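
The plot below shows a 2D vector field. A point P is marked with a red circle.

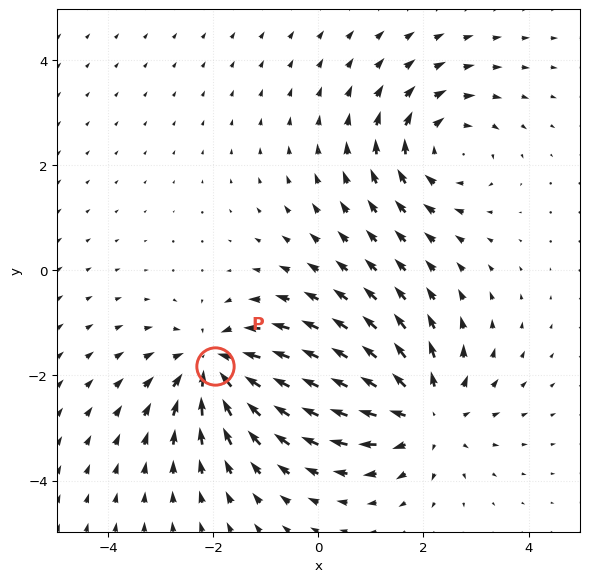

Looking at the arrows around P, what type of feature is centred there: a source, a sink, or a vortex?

sink

At P (-2.0, -1.8) the arrows converge inward. Divergence about -4, curl ≈0 — negative divergence with near-zero curl is a sink.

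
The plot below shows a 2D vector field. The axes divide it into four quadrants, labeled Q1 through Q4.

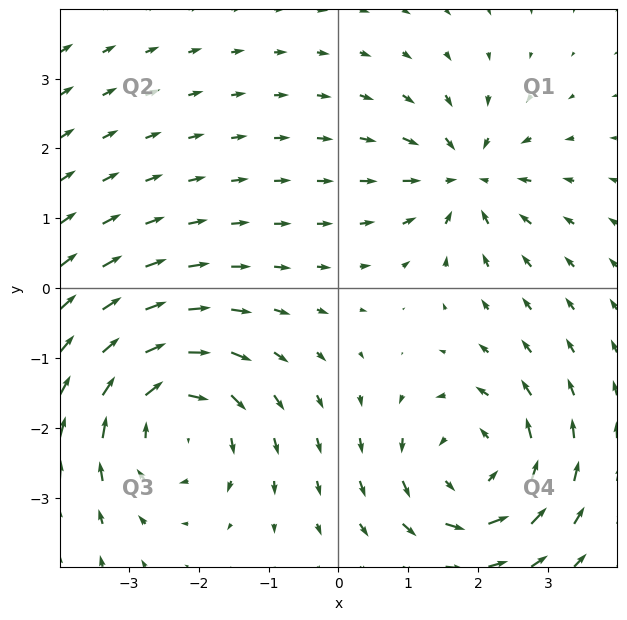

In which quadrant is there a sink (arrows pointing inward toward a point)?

Q1

The sink sits at approximately (1.8, 1.6), which lies in quadrant Q1. The divergence there is about -5, negative as expected for a sink.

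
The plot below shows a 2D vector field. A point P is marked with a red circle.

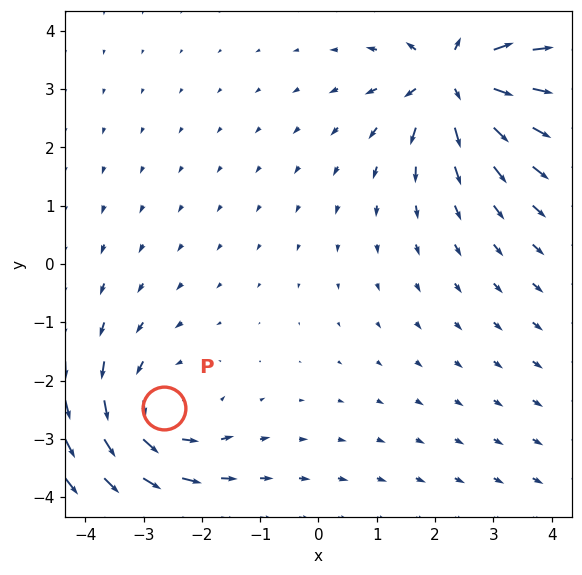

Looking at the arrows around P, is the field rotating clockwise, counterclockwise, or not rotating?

Near P at (-2.7, -2.5) the arrows circulate counterclockwise. The curl (z-component) there is about +3; positive curl means counterclockwise rotation.

counterclockwise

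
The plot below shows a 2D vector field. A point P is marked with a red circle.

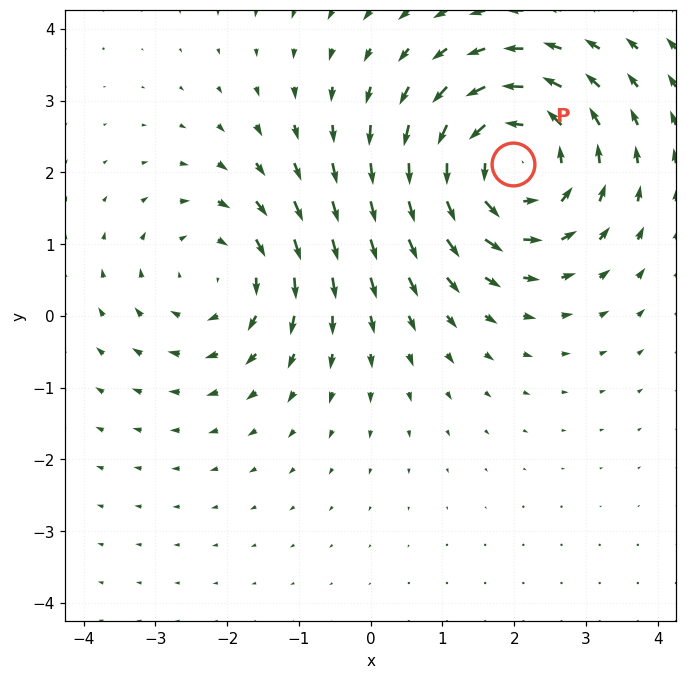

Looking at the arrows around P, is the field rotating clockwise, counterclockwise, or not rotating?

Near P at (2.0, 2.1) the arrows circulate counterclockwise. The curl (z-component) there is about +4; positive curl means counterclockwise rotation.

counterclockwise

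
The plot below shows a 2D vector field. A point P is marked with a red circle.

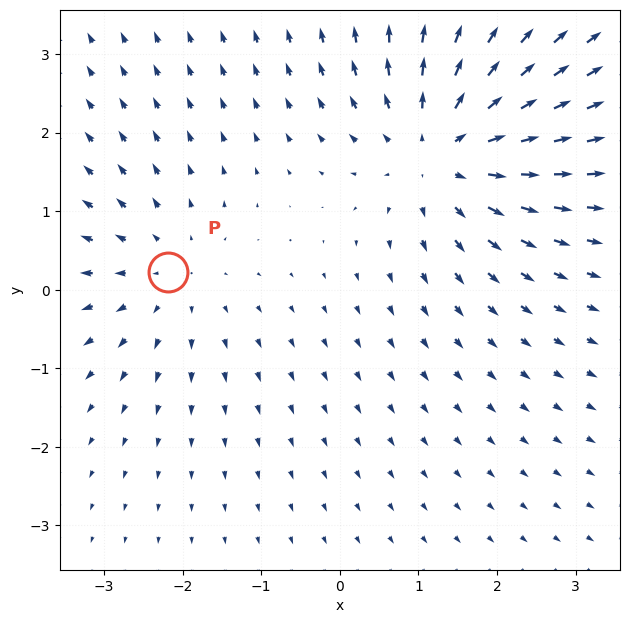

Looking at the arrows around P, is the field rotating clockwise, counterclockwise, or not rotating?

Near P at (-2.2, 0.2) the arrows show no circulation. The curl there is ≈0.

not rotating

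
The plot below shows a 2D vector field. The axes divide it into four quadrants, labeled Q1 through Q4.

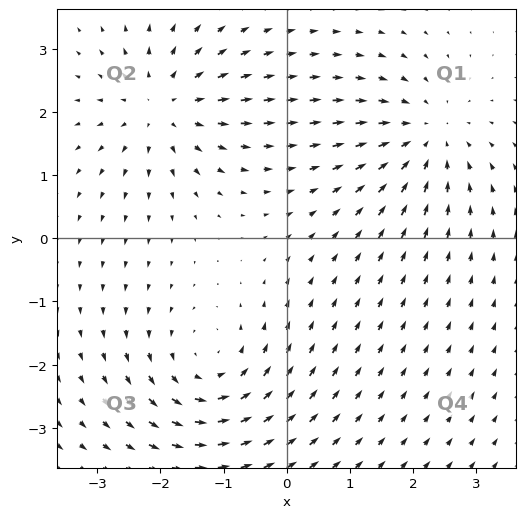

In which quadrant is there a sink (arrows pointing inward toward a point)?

The sink sits at approximately (2.2, 1.6), which lies in quadrant Q1. The divergence there is about -4, negative as expected for a sink.

Q1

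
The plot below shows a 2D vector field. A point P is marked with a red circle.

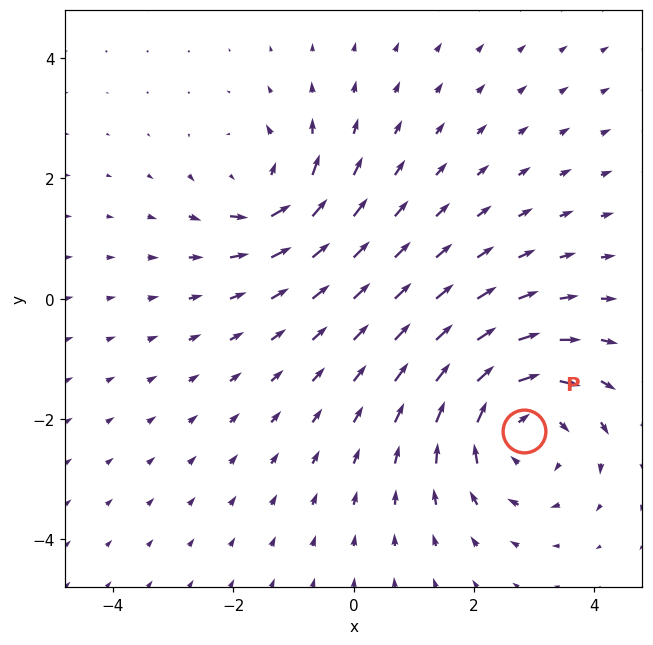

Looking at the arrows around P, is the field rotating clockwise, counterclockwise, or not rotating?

clockwise

Near P at (2.8, -2.2) the arrows circulate clockwise. The curl (z-component) there is about -4; negative curl means clockwise rotation.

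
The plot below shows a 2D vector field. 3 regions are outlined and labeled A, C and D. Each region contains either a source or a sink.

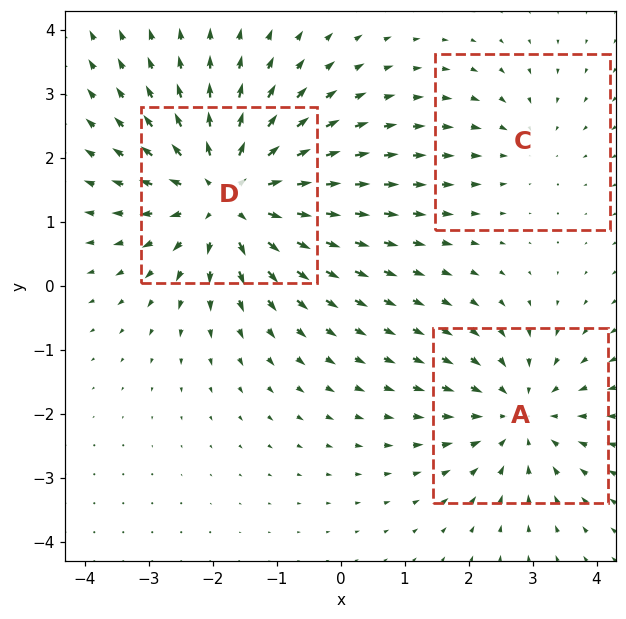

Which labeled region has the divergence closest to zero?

C

Divergence at each region's feature centre — A: about -3, C: about -2, D: about +5. Region C is closest to zero.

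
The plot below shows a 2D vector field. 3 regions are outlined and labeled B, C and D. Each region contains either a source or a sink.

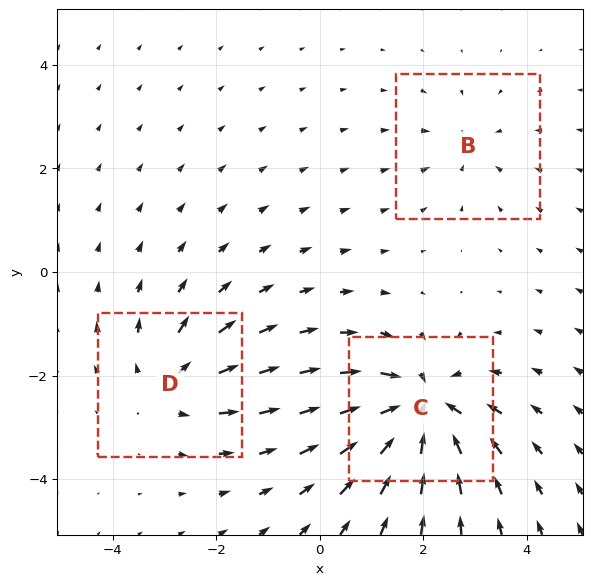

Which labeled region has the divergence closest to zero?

B

Divergence at each region's feature centre — B: about -2, C: about -6, D: about +3. Region B is closest to zero.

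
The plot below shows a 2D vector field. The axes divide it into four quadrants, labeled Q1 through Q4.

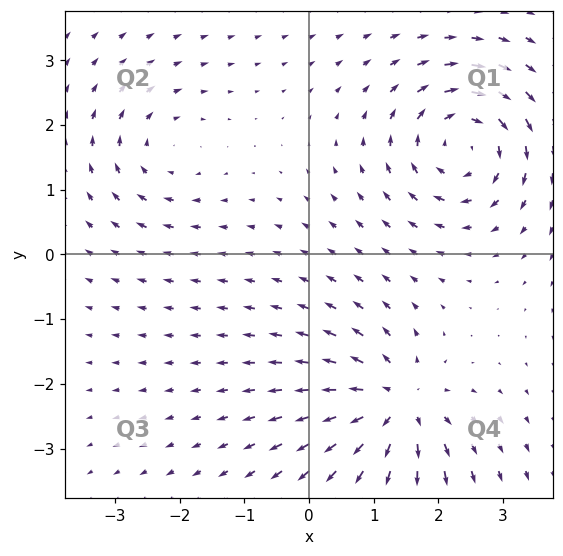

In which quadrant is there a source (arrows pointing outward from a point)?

Q4

The source sits at approximately (1.3, -2.3), which lies in quadrant Q4. The divergence there is about +5, positive as expected for a source.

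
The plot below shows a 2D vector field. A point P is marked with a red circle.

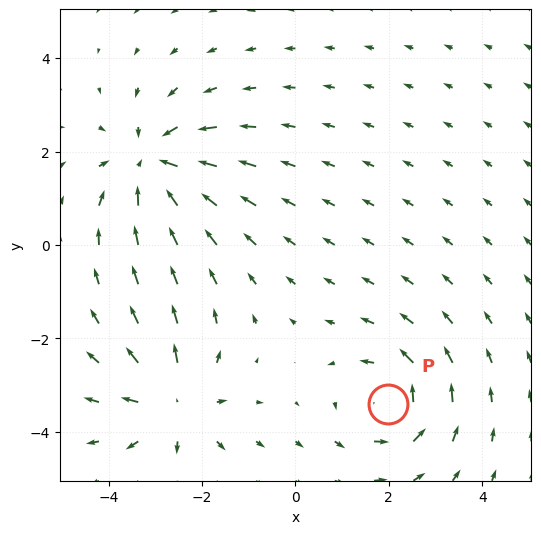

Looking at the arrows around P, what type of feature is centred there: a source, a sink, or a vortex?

vortex

At P (2.0, -3.4) the arrows circulate counterclockwise. Divergence ≈0, curl about +4 — near-zero divergence with nonzero curl is a vortex.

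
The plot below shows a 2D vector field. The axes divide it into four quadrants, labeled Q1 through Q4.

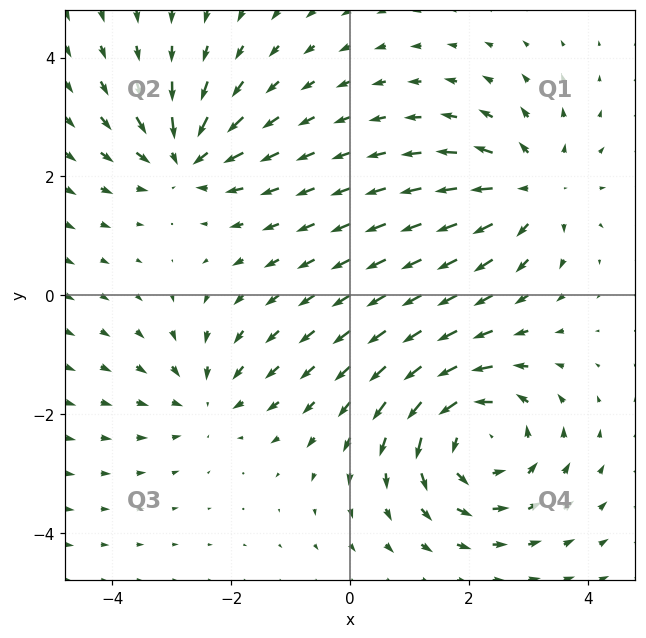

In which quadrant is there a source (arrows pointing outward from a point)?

Q1

The source sits at approximately (3.1, 1.8), which lies in quadrant Q1. The divergence there is about +4, positive as expected for a source.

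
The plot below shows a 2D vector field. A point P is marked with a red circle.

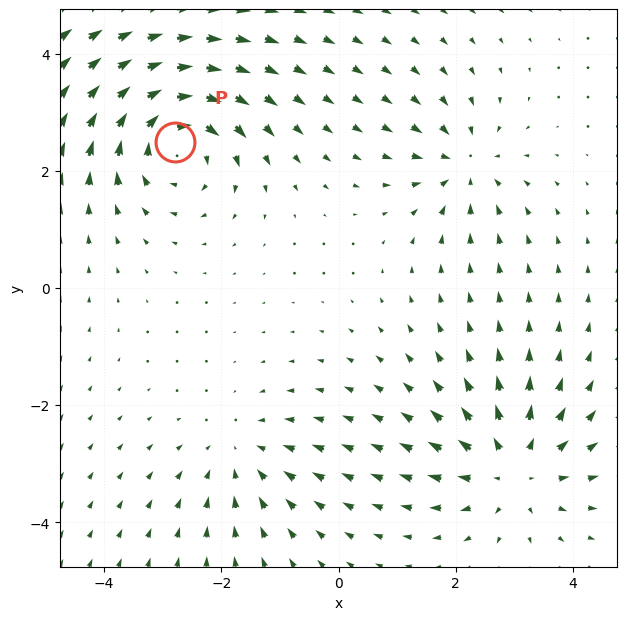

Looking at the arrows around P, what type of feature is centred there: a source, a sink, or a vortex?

vortex

At P (-2.8, 2.5) the arrows circulate clockwise. Divergence ≈0, curl about -5 — near-zero divergence with nonzero curl is a vortex.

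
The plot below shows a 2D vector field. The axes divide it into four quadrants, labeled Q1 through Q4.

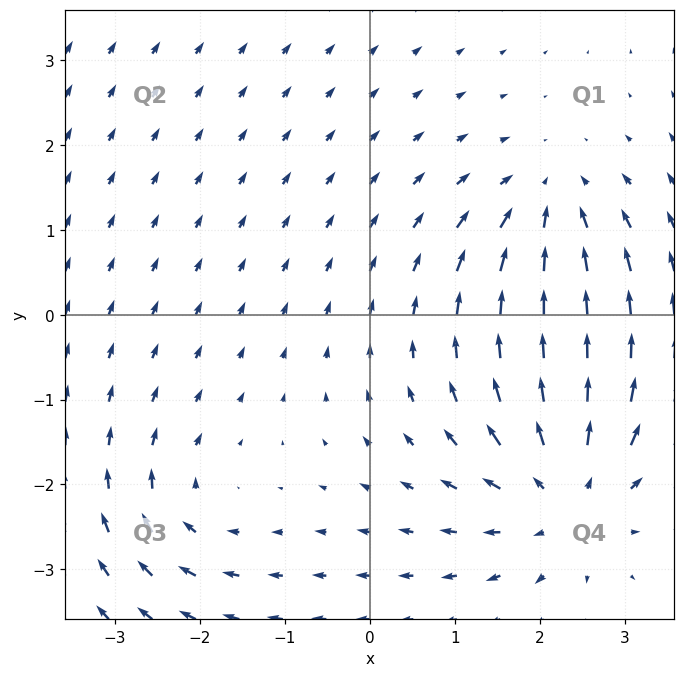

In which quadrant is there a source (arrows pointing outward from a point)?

Q4

The source sits at approximately (2.3, -2.1), which lies in quadrant Q4. The divergence there is about +5, positive as expected for a source.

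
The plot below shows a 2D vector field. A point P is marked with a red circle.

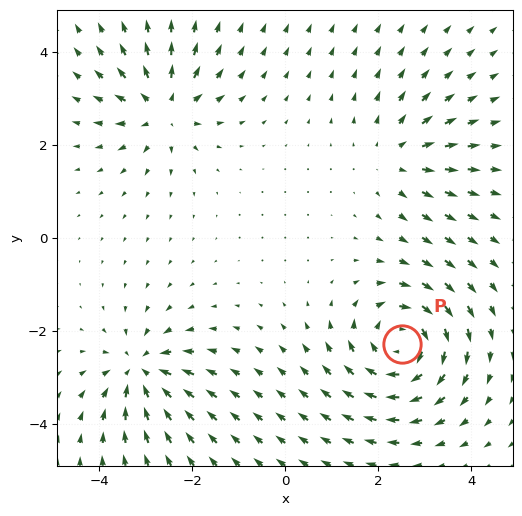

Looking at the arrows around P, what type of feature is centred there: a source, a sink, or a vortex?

At P (2.5, -2.3) the arrows circulate clockwise. Divergence ≈0, curl about -6 — near-zero divergence with nonzero curl is a vortex.

vortex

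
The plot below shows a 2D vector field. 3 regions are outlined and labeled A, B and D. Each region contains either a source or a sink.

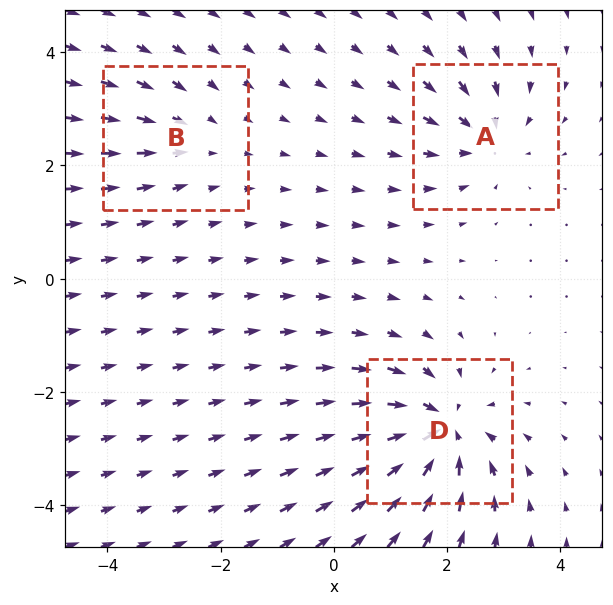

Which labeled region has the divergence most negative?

Divergence at each region's feature centre — A: about -4, B: about -2, D: about -6. Region D is most negative.

D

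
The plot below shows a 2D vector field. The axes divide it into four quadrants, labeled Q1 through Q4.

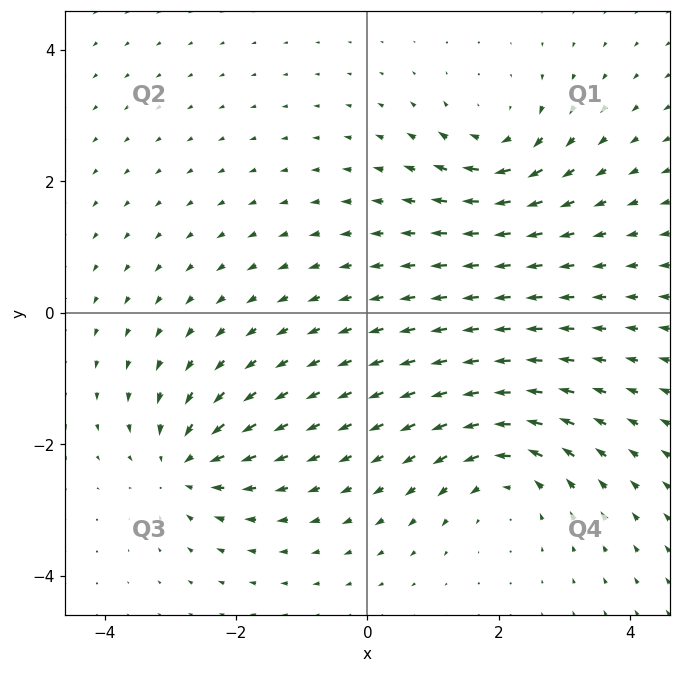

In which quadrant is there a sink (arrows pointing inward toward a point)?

The sink sits at approximately (-2.8, -2.3), which lies in quadrant Q3. The divergence there is about -6, negative as expected for a sink.

Q3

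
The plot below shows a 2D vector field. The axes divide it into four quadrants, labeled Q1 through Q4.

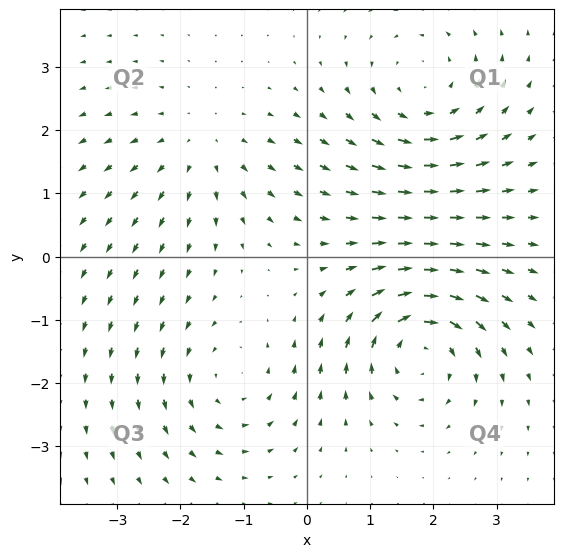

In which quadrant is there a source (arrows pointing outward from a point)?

The source sits at approximately (-1.7, 1.7), which lies in quadrant Q2. The divergence there is about +3, positive as expected for a source.

Q2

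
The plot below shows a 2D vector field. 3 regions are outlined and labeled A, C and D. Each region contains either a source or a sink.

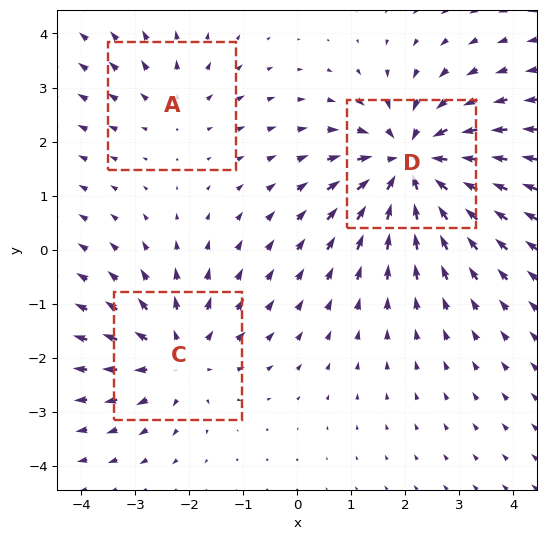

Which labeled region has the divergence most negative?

Divergence at each region's feature centre — A: about +2, C: about +3, D: about -5. Region D is most negative.

D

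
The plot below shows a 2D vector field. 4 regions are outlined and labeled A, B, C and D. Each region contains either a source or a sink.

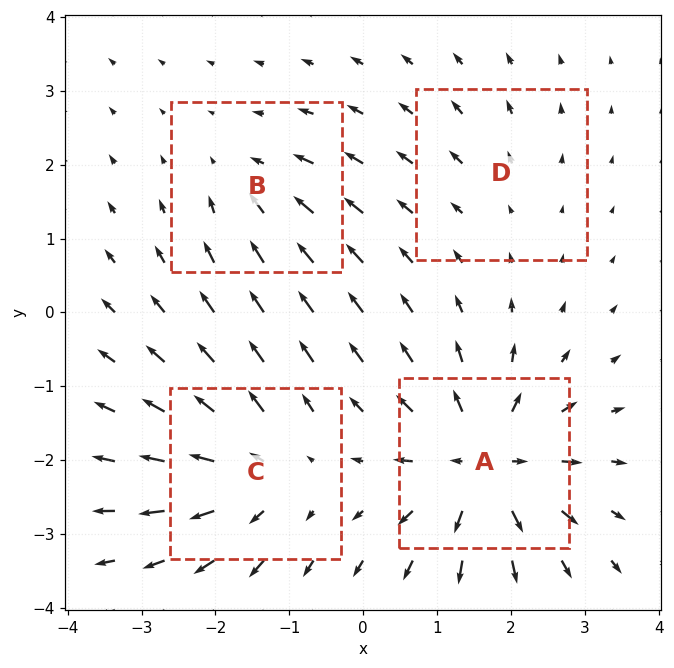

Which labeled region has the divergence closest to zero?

D

Divergence at each region's feature centre — A: about +9, B: about -4, C: about +6, D: about +2. Region D is closest to zero.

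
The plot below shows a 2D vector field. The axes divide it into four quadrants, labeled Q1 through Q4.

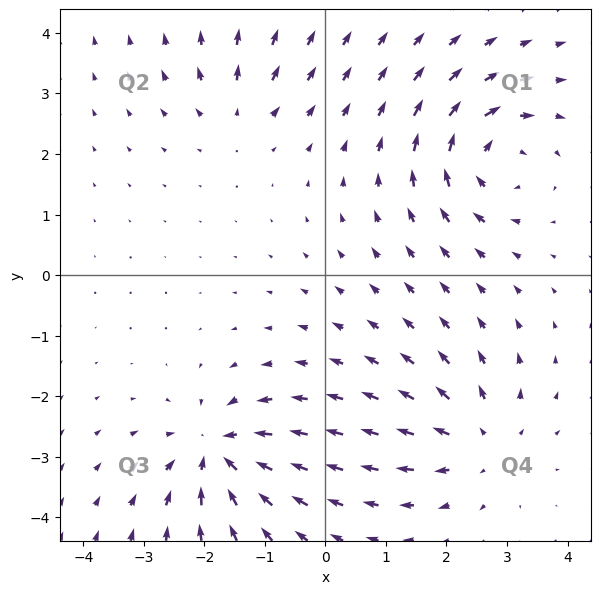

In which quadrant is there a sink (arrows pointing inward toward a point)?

Q3

The sink sits at approximately (-1.8, -2.9), which lies in quadrant Q3. The divergence there is about -7, negative as expected for a sink.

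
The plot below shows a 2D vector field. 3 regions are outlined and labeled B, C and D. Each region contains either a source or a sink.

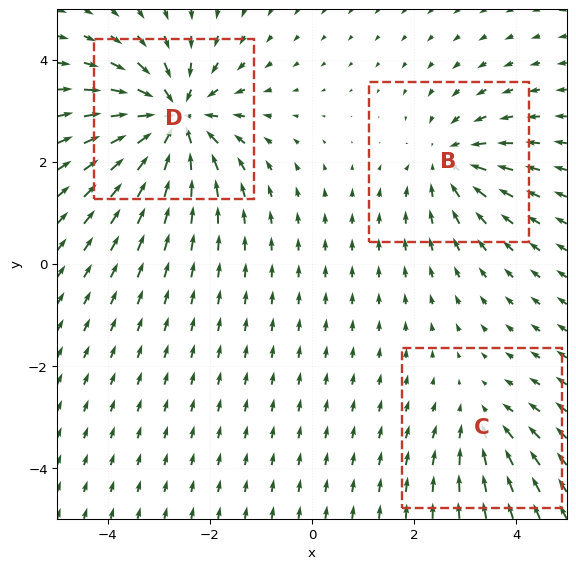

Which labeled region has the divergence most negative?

D

Divergence at each region's feature centre — B: about -3, C: about -2, D: about -6. Region D is most negative.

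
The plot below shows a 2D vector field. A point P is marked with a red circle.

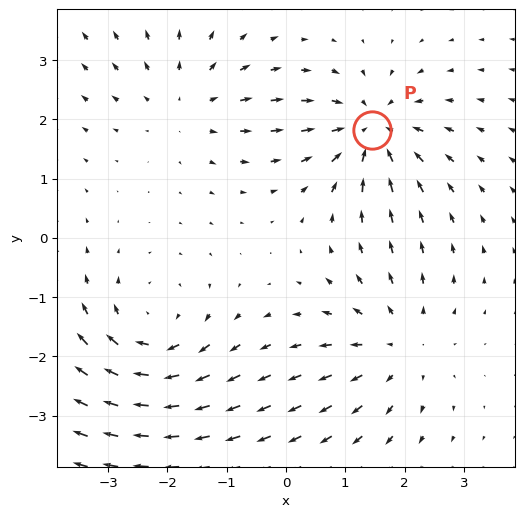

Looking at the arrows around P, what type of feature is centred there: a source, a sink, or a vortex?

sink

At P (1.4, 1.8) the arrows converge inward. Divergence about -5, curl ≈0 — negative divergence with near-zero curl is a sink.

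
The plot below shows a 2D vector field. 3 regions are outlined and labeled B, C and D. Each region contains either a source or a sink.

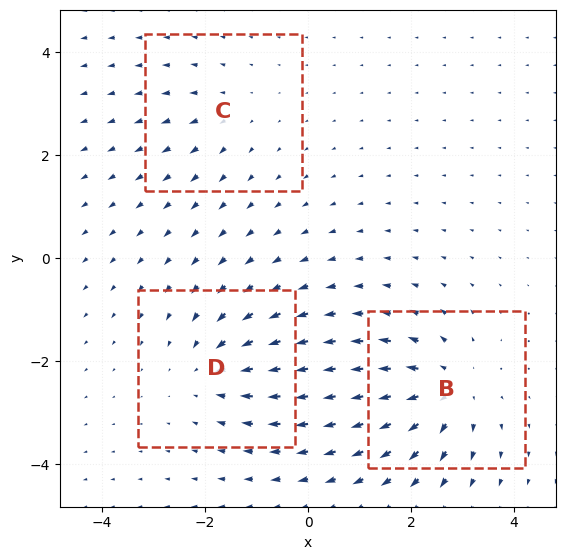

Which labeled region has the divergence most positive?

Divergence at each region's feature centre — B: about +4, C: about +2, D: about -3. Region B is most positive.

B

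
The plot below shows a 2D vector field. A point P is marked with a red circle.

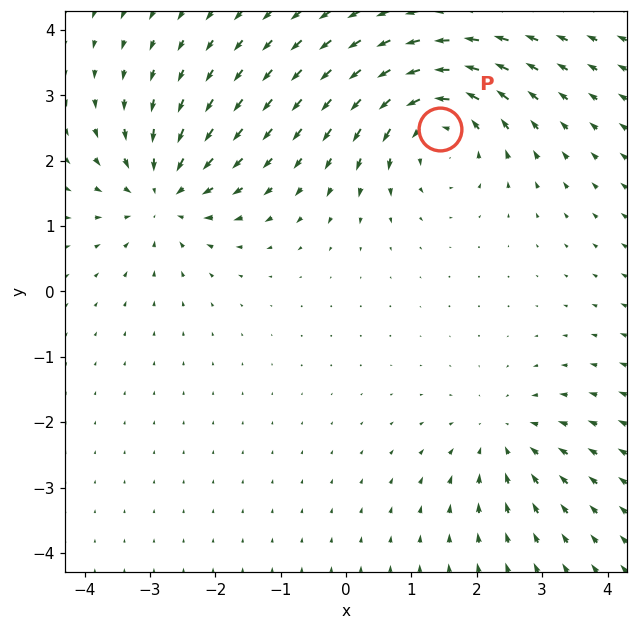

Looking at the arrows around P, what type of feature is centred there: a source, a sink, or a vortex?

At P (1.4, 2.5) the arrows circulate counterclockwise. Divergence ≈0, curl about +6 — near-zero divergence with nonzero curl is a vortex.

vortex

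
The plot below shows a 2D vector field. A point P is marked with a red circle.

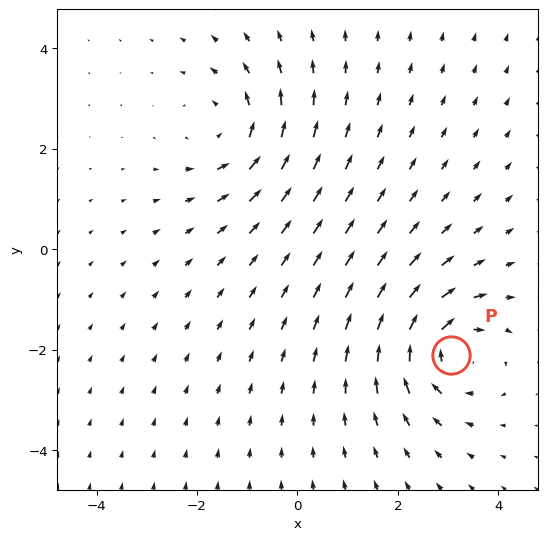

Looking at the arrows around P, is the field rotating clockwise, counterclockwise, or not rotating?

Near P at (3.1, -2.1) the arrows circulate clockwise. The curl (z-component) there is about -6; negative curl means clockwise rotation.

clockwise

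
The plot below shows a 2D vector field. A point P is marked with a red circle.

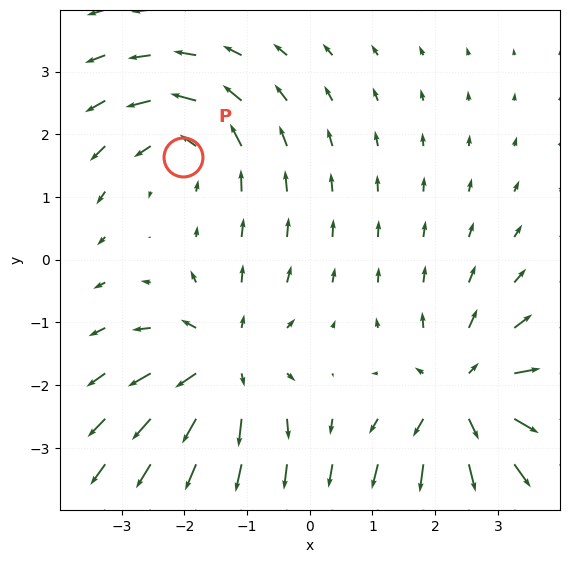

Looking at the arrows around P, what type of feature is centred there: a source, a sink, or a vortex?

vortex

At P (-2.0, 1.6) the arrows circulate counterclockwise. Divergence ≈0, curl about +4 — near-zero divergence with nonzero curl is a vortex.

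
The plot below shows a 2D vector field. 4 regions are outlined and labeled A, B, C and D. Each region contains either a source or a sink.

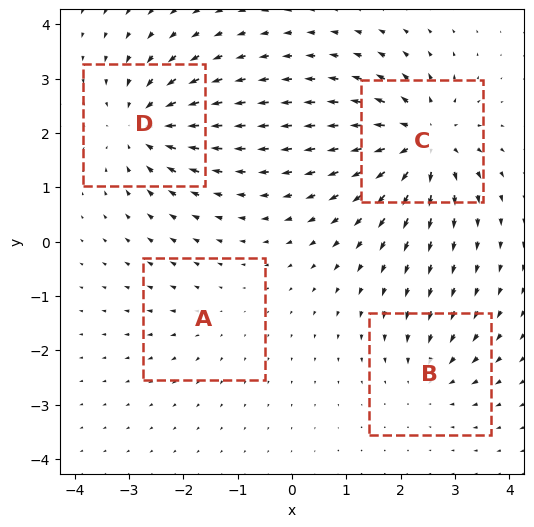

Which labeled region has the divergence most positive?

Divergence at each region's feature centre — A: about +2, B: about -4, C: about +7, D: about -6. Region C is most positive.

C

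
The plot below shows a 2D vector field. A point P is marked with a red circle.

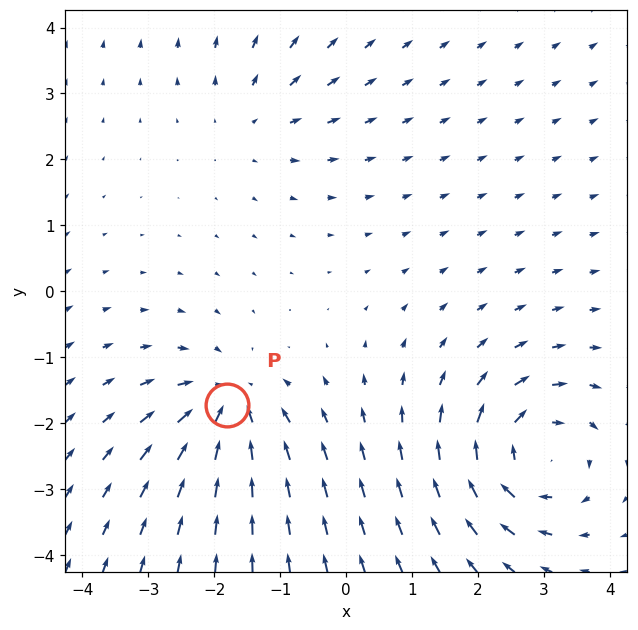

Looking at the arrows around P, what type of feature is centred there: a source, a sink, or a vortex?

sink

At P (-1.8, -1.7) the arrows converge inward. Divergence about -5, curl ≈0 — negative divergence with near-zero curl is a sink.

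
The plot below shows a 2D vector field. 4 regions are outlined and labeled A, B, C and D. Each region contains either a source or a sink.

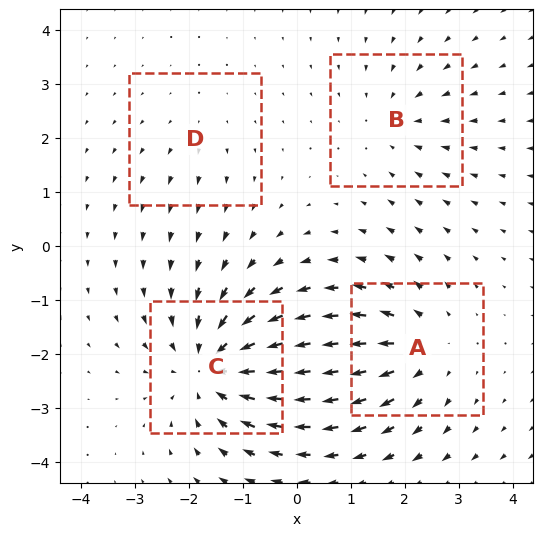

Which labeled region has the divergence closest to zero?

D

Divergence at each region's feature centre — A: about +4, B: about -3, C: about -6, D: about +2. Region D is closest to zero.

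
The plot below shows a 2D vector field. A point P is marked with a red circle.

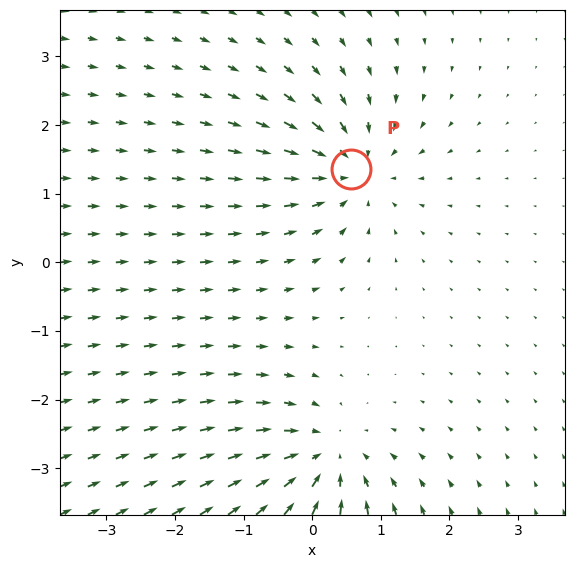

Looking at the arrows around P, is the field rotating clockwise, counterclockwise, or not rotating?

not rotating

Near P at (0.6, 1.4) the arrows show no circulation. The curl there is ≈0.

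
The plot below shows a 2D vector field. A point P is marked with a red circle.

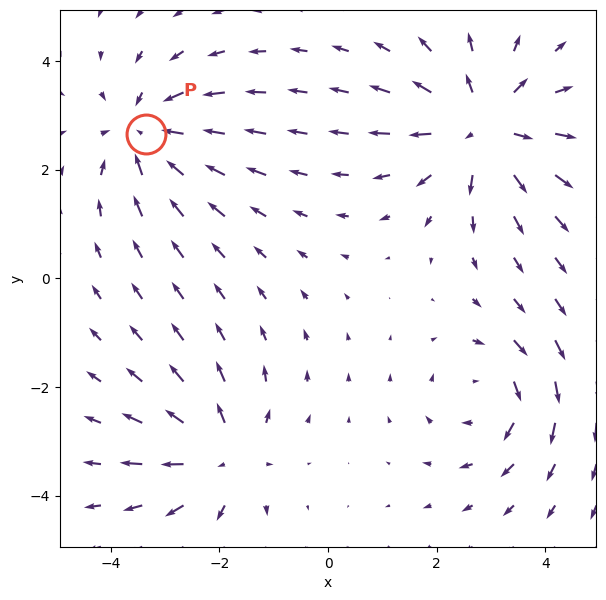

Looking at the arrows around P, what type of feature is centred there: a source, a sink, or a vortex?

sink

At P (-3.4, 2.7) the arrows converge inward. Divergence about -4, curl ≈0 — negative divergence with near-zero curl is a sink.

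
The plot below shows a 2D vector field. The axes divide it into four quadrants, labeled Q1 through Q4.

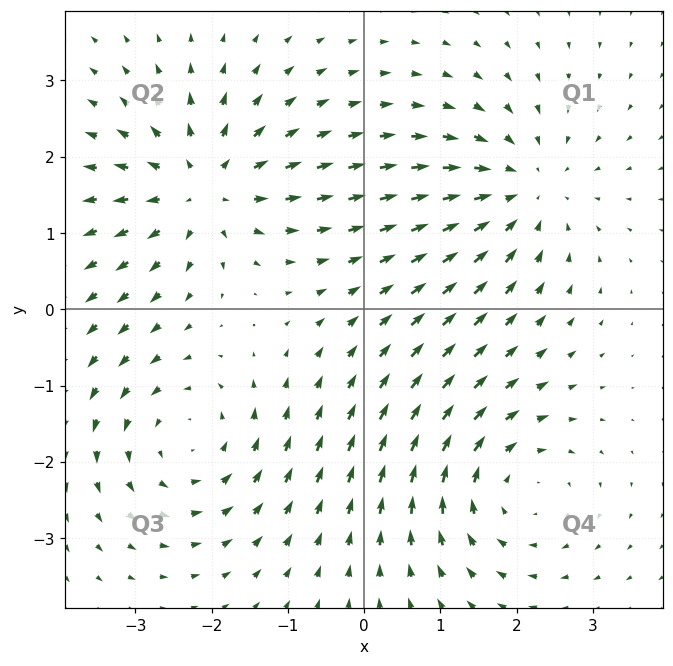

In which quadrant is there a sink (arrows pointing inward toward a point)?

Q1

The sink sits at approximately (2.1, 1.6), which lies in quadrant Q1. The divergence there is about -4, negative as expected for a sink.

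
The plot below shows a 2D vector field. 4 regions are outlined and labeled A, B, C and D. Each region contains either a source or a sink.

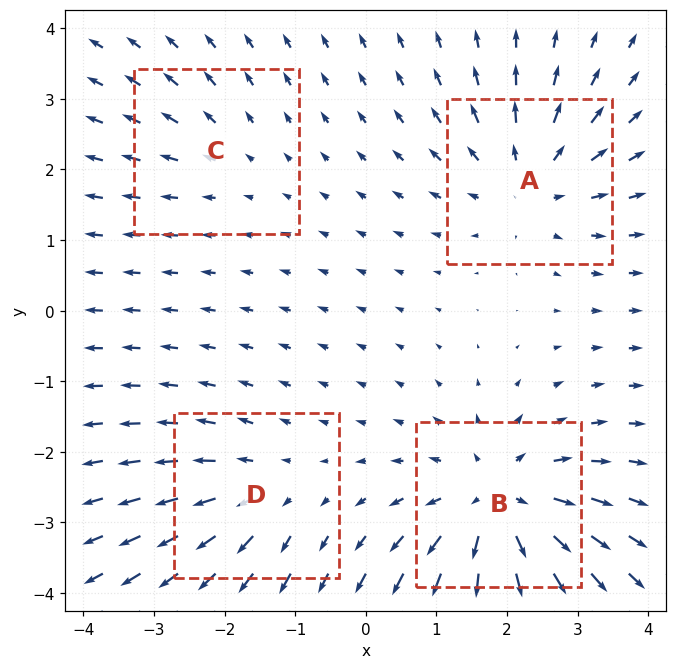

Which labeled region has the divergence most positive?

Divergence at each region's feature centre — A: about +5, B: about +6, C: about +2, D: about +3. Region B is most positive.

B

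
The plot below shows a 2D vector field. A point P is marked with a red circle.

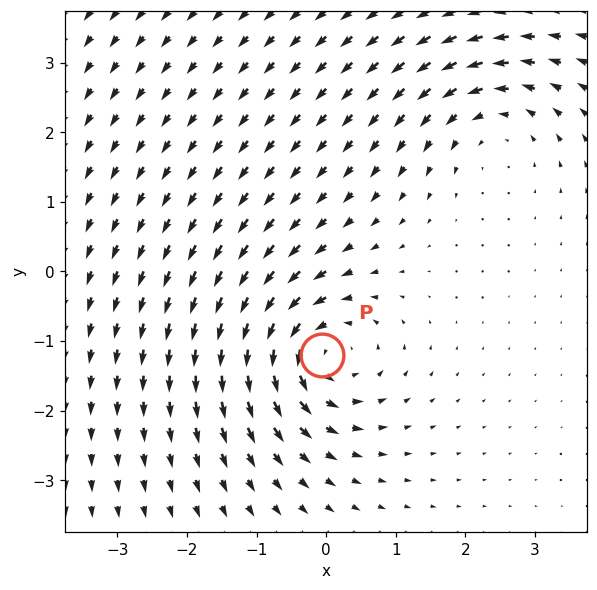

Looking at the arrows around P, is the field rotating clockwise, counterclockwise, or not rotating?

Near P at (-0.1, -1.2) the arrows circulate counterclockwise. The curl (z-component) there is about +6; positive curl means counterclockwise rotation.

counterclockwise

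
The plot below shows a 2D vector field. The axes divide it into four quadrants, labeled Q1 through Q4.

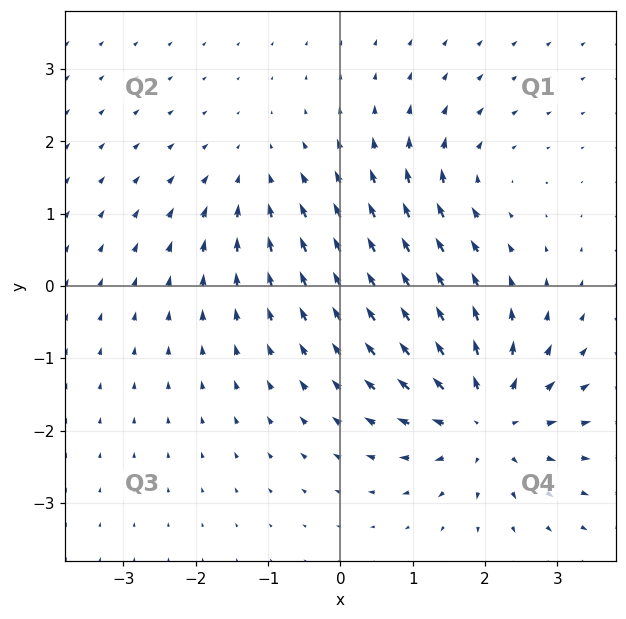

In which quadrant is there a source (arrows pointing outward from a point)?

The source sits at approximately (2.0, -1.9), which lies in quadrant Q4. The divergence there is about +6, positive as expected for a source.

Q4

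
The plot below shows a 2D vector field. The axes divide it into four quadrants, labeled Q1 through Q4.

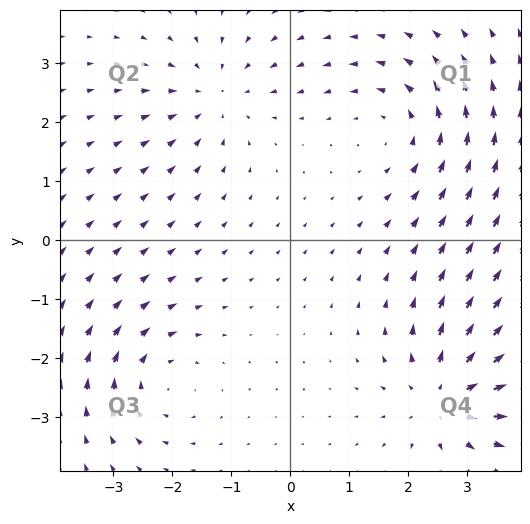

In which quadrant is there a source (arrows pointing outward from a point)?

The source sits at approximately (2.6, -2.7), which lies in quadrant Q4. The divergence there is about +5, positive as expected for a source.

Q4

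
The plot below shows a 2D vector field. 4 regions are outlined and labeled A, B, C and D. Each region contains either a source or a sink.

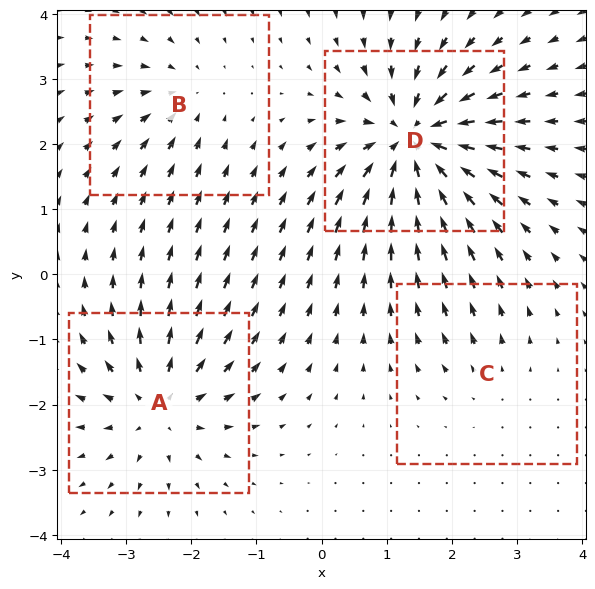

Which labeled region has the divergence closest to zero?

Divergence at each region's feature centre — A: about +6, B: about -3, C: about +2, D: about -8. Region C is closest to zero.

C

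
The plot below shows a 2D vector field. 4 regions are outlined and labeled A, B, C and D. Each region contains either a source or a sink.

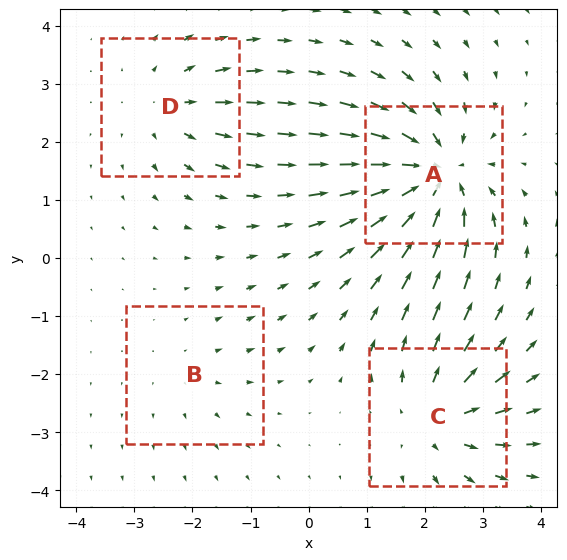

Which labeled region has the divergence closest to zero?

Divergence at each region's feature centre — A: about -8, B: about +2, C: about +5, D: about +4. Region B is closest to zero.

B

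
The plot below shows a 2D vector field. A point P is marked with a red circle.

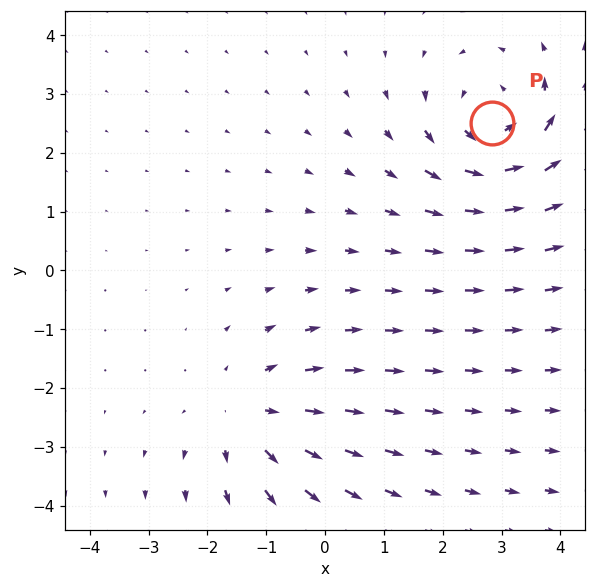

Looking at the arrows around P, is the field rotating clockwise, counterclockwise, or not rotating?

counterclockwise

Near P at (2.8, 2.5) the arrows circulate counterclockwise. The curl (z-component) there is about +3; positive curl means counterclockwise rotation.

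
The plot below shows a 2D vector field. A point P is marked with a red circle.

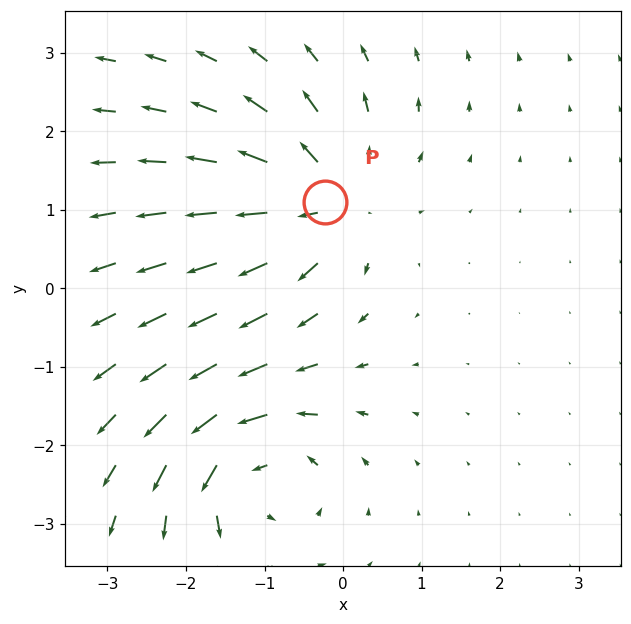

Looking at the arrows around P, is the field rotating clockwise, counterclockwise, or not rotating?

Near P at (-0.2, 1.1) the arrows show no circulation. The curl there is ≈0.

not rotating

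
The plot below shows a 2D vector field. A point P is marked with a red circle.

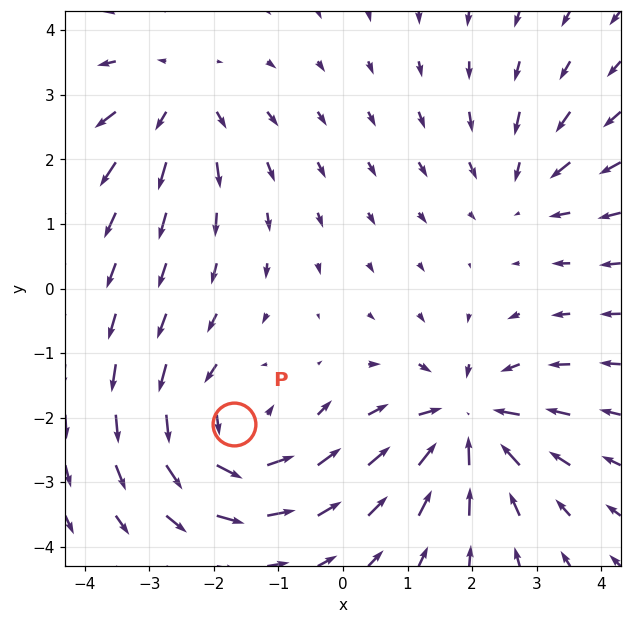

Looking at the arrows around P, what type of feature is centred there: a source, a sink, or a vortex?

At P (-1.7, -2.1) the arrows circulate counterclockwise. Divergence ≈0, curl about +5 — near-zero divergence with nonzero curl is a vortex.

vortex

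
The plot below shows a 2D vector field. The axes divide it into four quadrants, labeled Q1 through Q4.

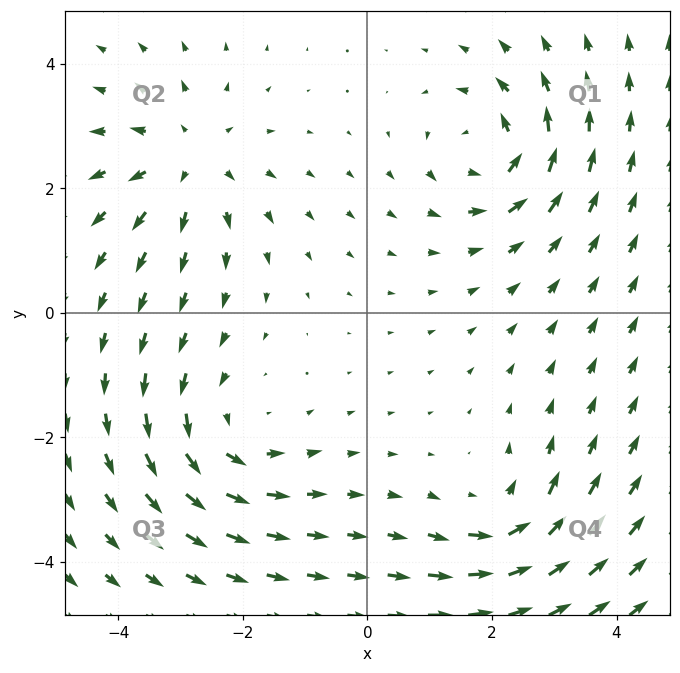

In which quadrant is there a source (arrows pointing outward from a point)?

Q2

The source sits at approximately (-2.9, 2.5), which lies in quadrant Q2. The divergence there is about +4, positive as expected for a source.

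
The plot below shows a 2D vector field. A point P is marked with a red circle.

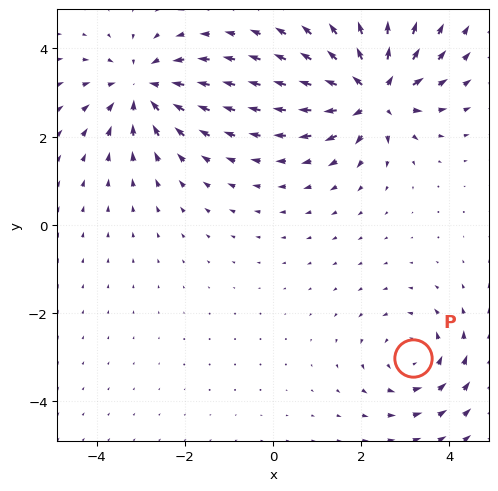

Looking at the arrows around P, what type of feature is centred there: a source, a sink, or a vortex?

At P (3.2, -3.0) the arrows circulate counterclockwise. Divergence ≈0, curl about +3 — near-zero divergence with nonzero curl is a vortex.

vortex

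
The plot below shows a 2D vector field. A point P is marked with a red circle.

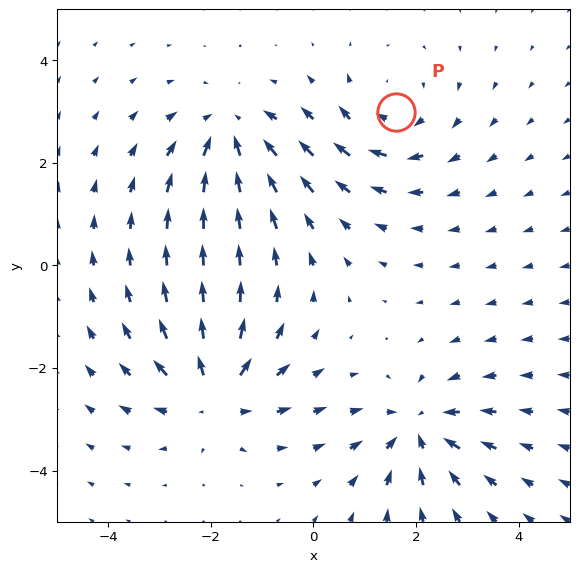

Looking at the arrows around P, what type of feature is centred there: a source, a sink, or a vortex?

vortex

At P (1.6, 3.0) the arrows circulate clockwise. Divergence ≈0, curl about -4 — near-zero divergence with nonzero curl is a vortex.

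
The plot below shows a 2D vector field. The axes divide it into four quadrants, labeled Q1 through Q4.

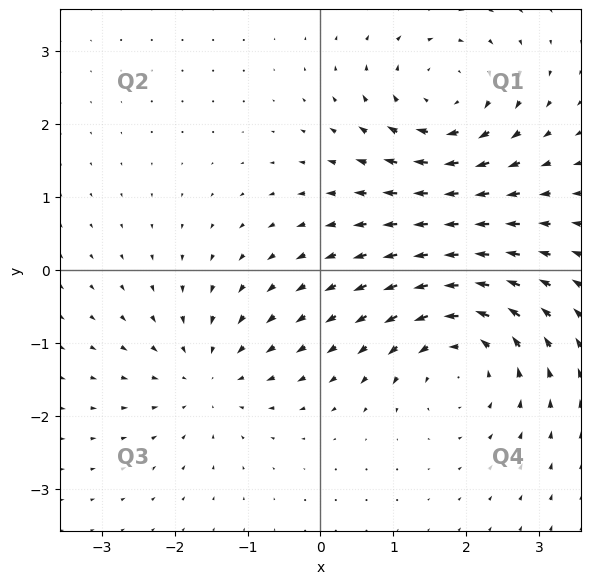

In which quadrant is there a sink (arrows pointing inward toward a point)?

The sink sits at approximately (-1.5, -1.5), which lies in quadrant Q3. The divergence there is about -3, negative as expected for a sink.

Q3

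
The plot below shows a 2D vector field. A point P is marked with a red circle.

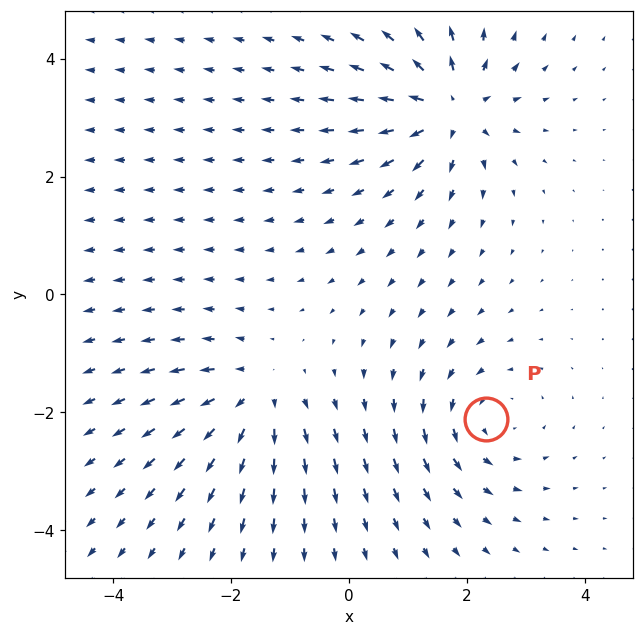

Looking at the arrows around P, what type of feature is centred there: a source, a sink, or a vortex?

At P (2.3, -2.1) the arrows circulate counterclockwise. Divergence ≈0, curl about +3 — near-zero divergence with nonzero curl is a vortex.

vortex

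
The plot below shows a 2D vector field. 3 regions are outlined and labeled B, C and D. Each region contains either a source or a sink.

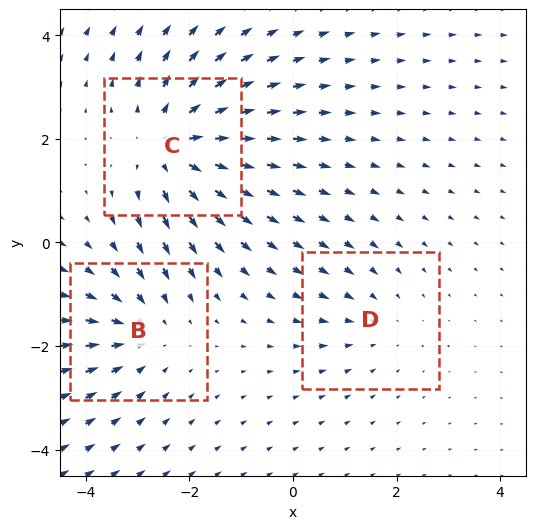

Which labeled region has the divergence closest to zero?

Divergence at each region's feature centre — B: about -3, C: about +4, D: about -2. Region D is closest to zero.

D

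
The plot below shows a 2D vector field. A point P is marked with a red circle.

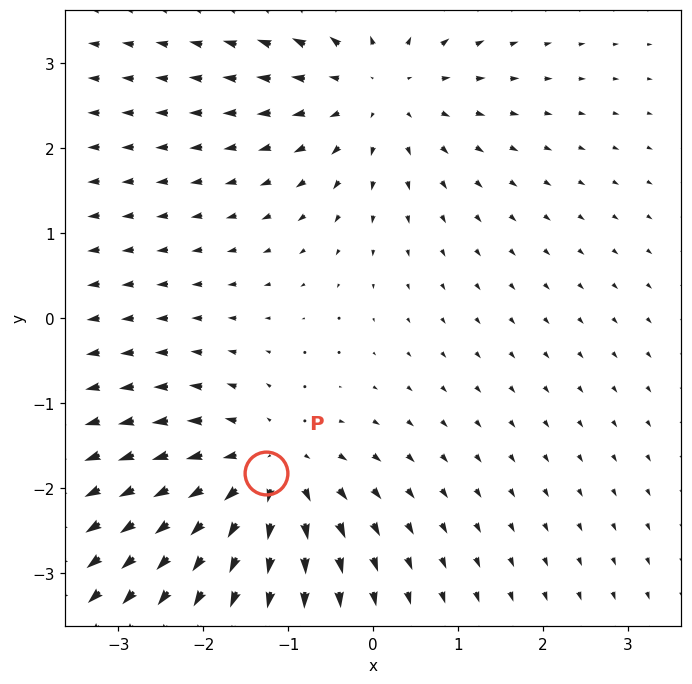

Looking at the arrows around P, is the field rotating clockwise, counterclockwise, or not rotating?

Near P at (-1.3, -1.8) the arrows show no circulation. The curl there is ≈0.

not rotating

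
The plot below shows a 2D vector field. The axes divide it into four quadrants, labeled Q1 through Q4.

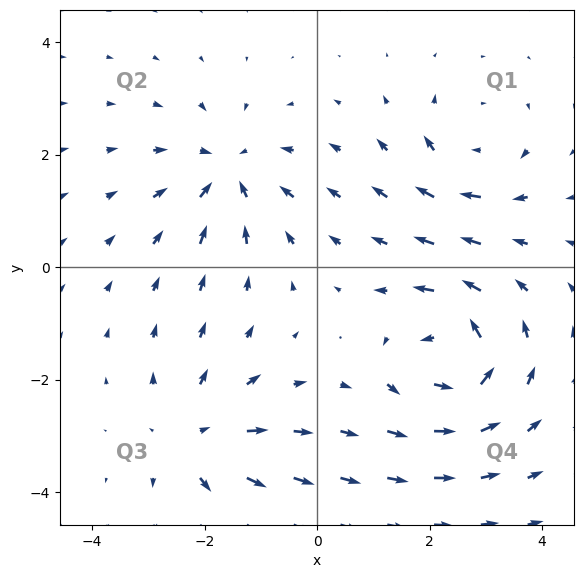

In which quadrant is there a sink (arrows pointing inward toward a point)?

The sink sits at approximately (-1.6, 1.7), which lies in quadrant Q2. The divergence there is about -5, negative as expected for a sink.

Q2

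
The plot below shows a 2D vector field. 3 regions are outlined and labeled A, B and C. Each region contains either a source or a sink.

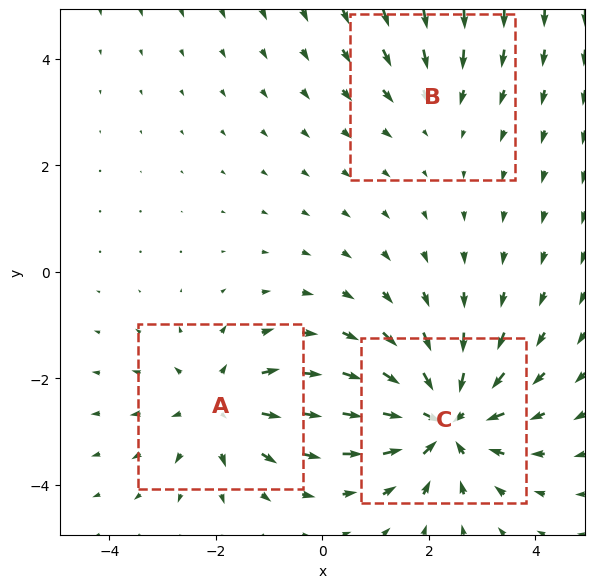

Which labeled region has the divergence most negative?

C

Divergence at each region's feature centre — A: about +3, B: about -2, C: about -5. Region C is most negative.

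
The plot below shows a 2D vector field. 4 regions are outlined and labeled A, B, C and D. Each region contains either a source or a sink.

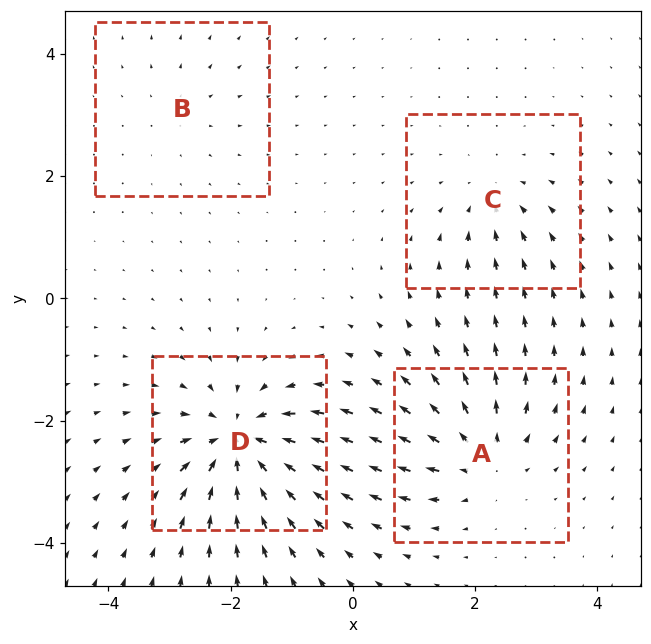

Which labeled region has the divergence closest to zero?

Divergence at each region's feature centre — A: about +6, B: about +3, C: about -4, D: about -9. Region B is closest to zero.

B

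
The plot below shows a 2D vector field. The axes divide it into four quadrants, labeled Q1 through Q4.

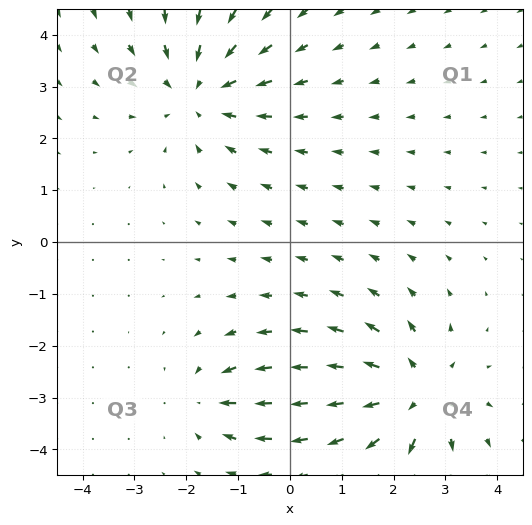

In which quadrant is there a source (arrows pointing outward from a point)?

Q4

The source sits at approximately (2.4, -2.9), which lies in quadrant Q4. The divergence there is about +5, positive as expected for a source.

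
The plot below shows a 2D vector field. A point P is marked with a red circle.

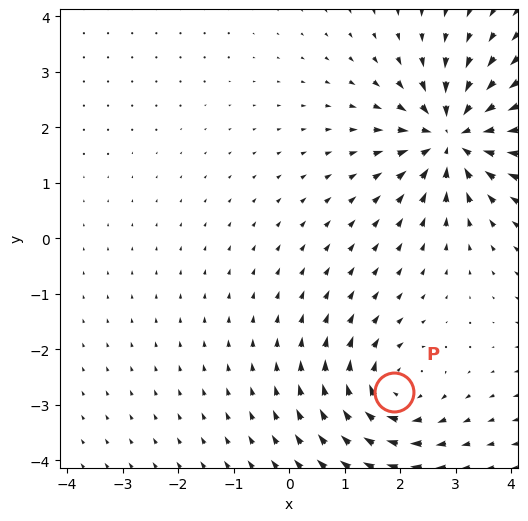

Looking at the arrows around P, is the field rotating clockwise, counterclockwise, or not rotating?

Near P at (1.9, -2.8) the arrows circulate clockwise. The curl (z-component) there is about -3; negative curl means clockwise rotation.

clockwise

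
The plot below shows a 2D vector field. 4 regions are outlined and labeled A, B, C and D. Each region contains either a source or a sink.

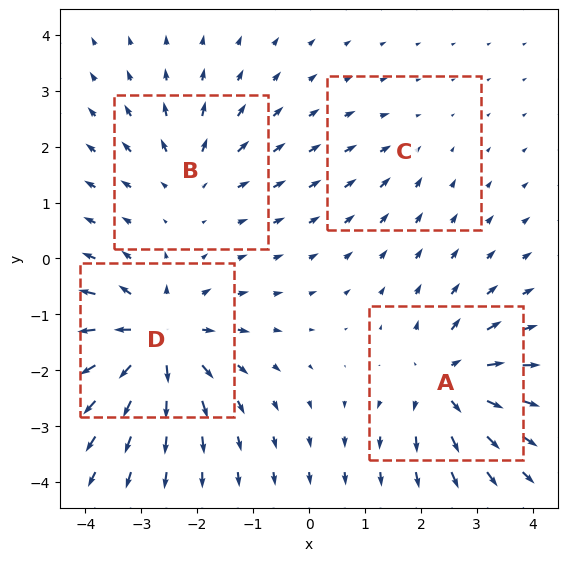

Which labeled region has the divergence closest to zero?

C

Divergence at each region's feature centre — A: about +6, B: about +4, C: about -2, D: about +7. Region C is closest to zero.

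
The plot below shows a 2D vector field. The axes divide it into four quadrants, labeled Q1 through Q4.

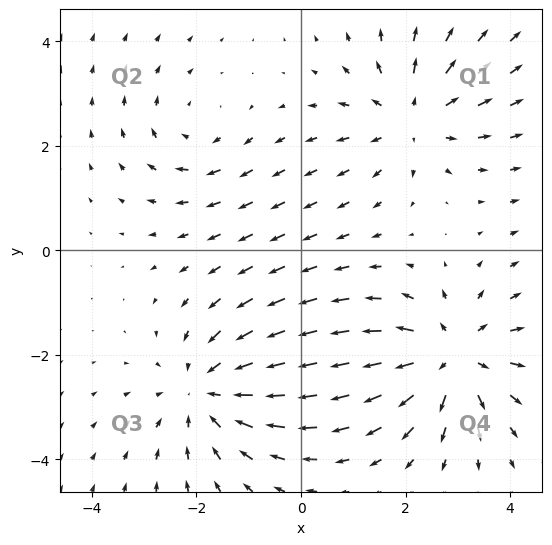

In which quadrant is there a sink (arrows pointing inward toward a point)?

Q3

The sink sits at approximately (-1.8, -2.7), which lies in quadrant Q3. The divergence there is about -4, negative as expected for a sink.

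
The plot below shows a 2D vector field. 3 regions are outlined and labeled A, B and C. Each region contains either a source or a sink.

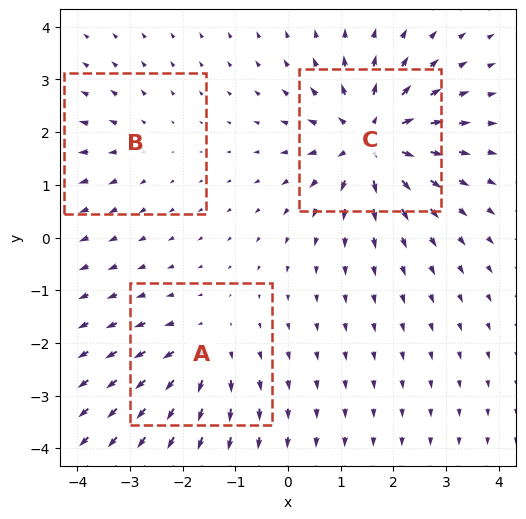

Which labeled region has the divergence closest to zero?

Divergence at each region's feature centre — A: about +3, B: about +2, C: about +6. Region B is closest to zero.

B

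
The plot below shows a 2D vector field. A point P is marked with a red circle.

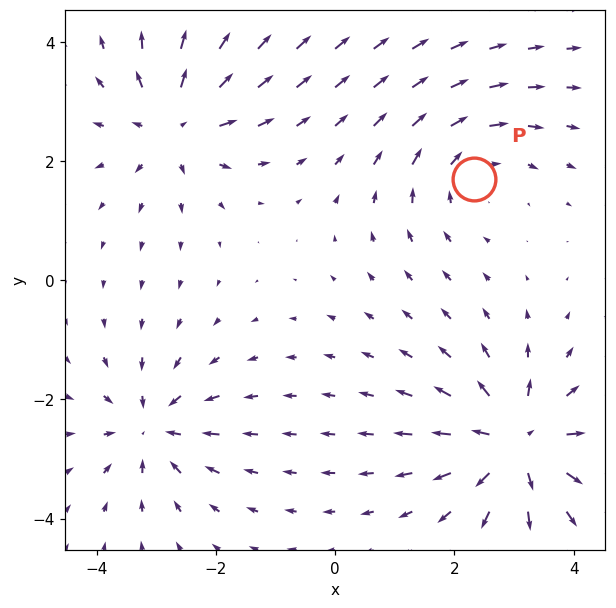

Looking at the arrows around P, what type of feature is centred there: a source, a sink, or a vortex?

At P (2.3, 1.7) the arrows circulate clockwise. Divergence ≈0, curl about -3 — near-zero divergence with nonzero curl is a vortex.

vortex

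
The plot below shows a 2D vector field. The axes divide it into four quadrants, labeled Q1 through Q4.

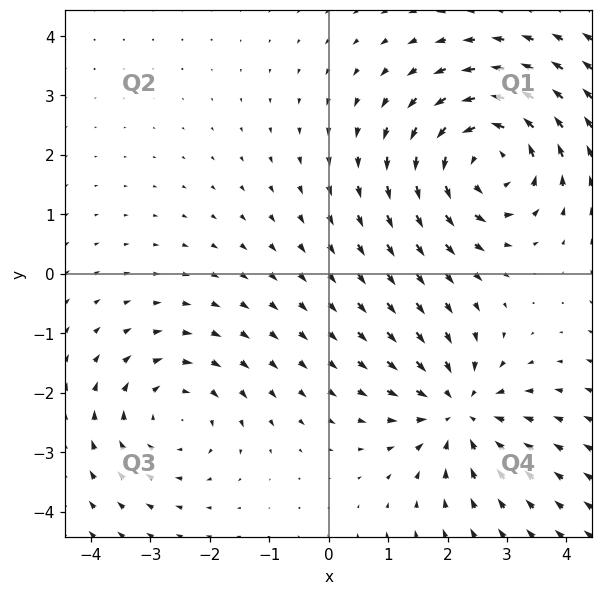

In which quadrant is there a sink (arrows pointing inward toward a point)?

Q4

The sink sits at approximately (2.2, -2.3), which lies in quadrant Q4. The divergence there is about -4, negative as expected for a sink.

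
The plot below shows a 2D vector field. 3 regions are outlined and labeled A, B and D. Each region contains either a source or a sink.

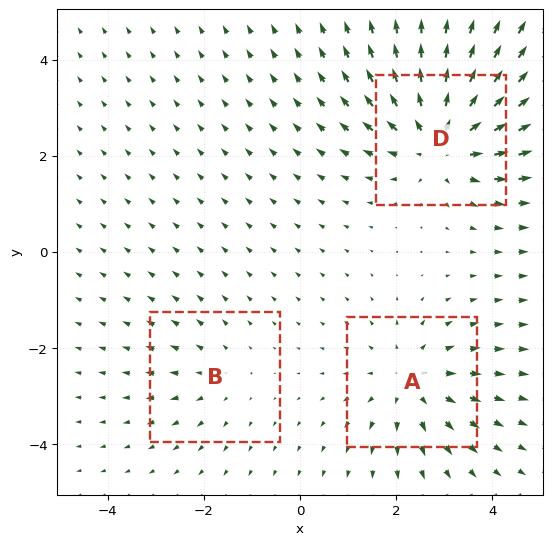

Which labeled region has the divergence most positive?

Divergence at each region's feature centre — A: about +3, B: about +2, D: about +4. Region D is most positive.

D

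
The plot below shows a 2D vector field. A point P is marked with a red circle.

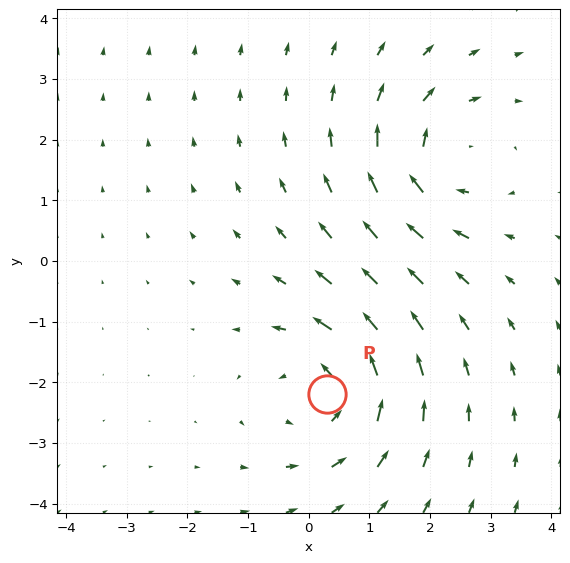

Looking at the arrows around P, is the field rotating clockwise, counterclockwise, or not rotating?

counterclockwise

Near P at (0.3, -2.2) the arrows circulate counterclockwise. The curl (z-component) there is about +4; positive curl means counterclockwise rotation.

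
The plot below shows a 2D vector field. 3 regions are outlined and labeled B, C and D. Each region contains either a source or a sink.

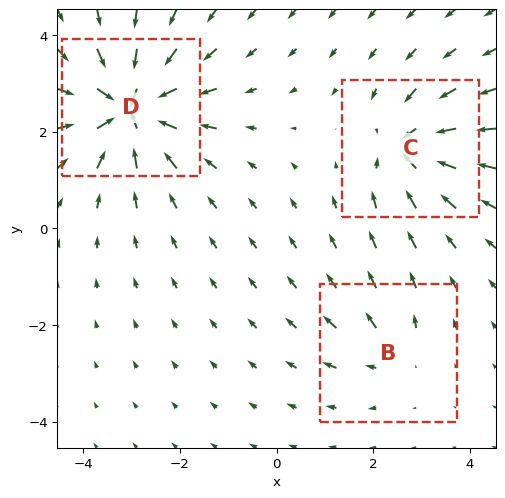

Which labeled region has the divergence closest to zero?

Divergence at each region's feature centre — B: about +2, C: about -4, D: about -7. Region B is closest to zero.

B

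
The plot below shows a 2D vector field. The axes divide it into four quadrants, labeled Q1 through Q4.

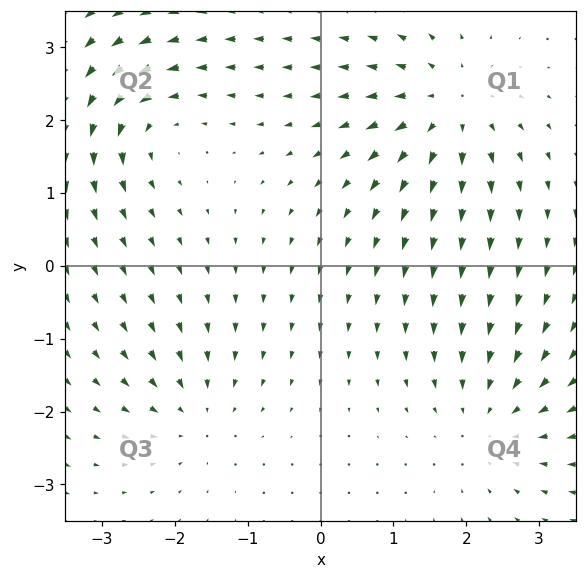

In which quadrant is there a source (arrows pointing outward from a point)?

The source sits at approximately (1.7, 2.2), which lies in quadrant Q1. The divergence there is about +5, positive as expected for a source.

Q1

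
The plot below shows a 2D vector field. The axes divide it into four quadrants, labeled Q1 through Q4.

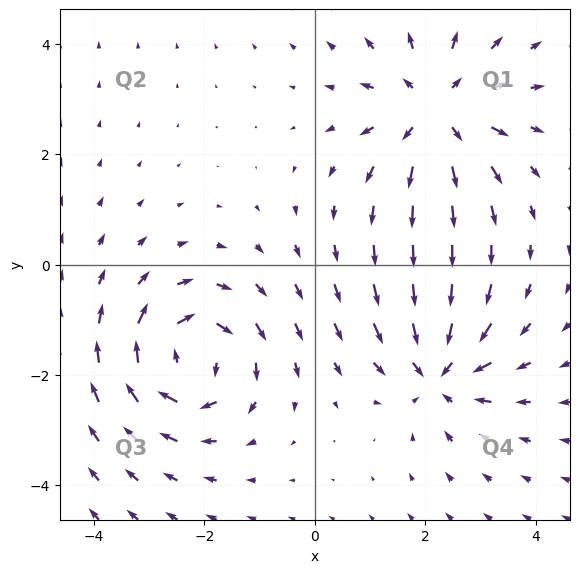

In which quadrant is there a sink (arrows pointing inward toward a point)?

Q4

The sink sits at approximately (2.2, -1.9), which lies in quadrant Q4. The divergence there is about -5, negative as expected for a sink.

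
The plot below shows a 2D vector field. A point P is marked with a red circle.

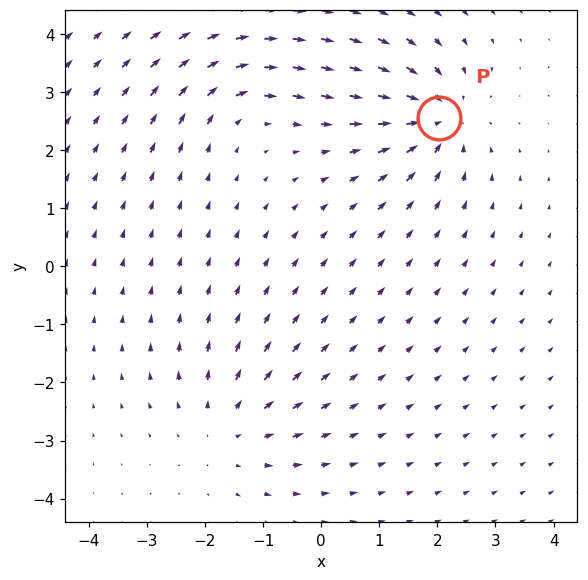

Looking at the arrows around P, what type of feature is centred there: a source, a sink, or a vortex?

sink

At P (2.0, 2.5) the arrows converge inward. Divergence about -5, curl ≈0 — negative divergence with near-zero curl is a sink.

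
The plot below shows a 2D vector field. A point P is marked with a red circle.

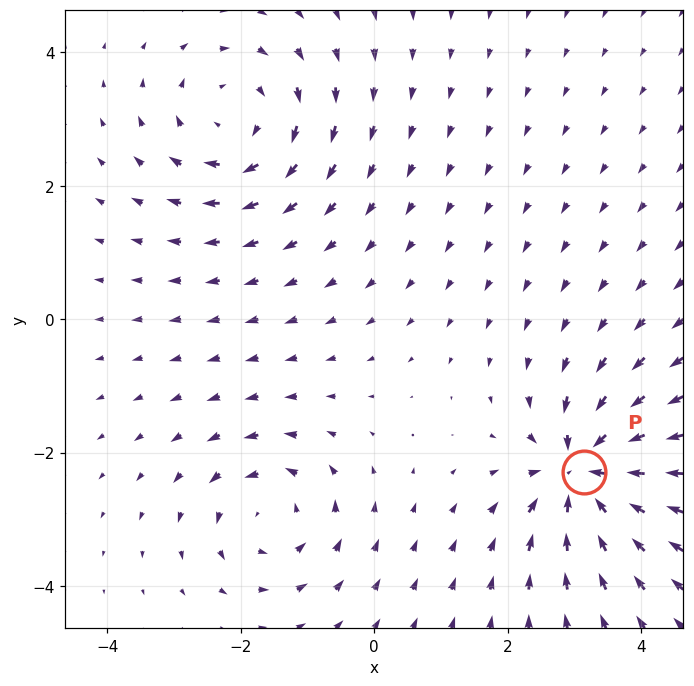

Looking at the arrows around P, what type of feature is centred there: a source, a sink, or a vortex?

At P (3.1, -2.3) the arrows converge inward. Divergence about -7, curl ≈0 — negative divergence with near-zero curl is a sink.

sink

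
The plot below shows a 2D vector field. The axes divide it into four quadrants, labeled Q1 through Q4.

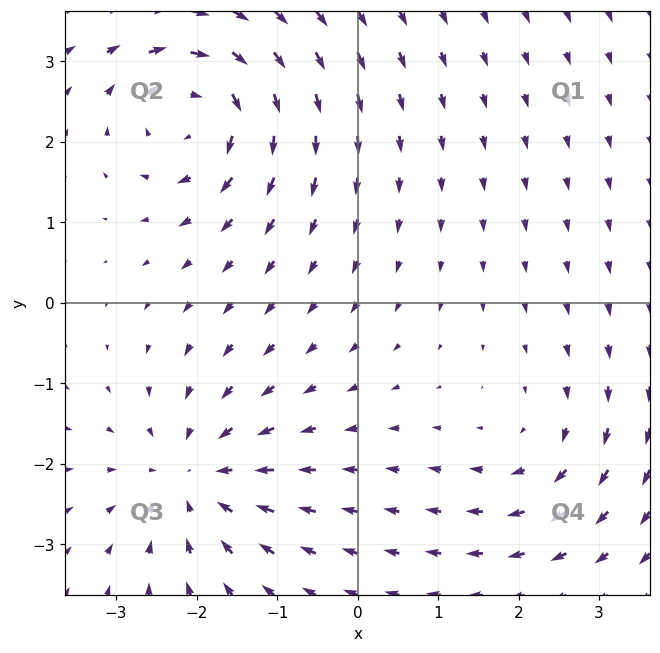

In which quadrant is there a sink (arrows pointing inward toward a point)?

The sink sits at approximately (-2.0, -2.2), which lies in quadrant Q3. The divergence there is about -5, negative as expected for a sink.

Q3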